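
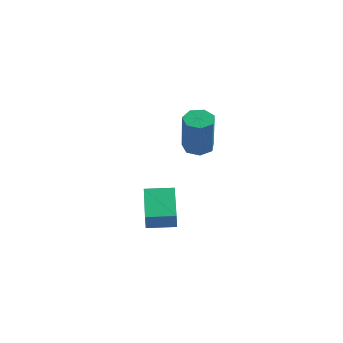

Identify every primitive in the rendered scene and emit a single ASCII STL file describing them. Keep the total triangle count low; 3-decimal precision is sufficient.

solid 
facet normal -0.299 0.351 -0.887
outer loop
vertex 0.915 -0.595 3.047
vertex 0.568 -1.125 2.954
vertex 0.391 -0.576 3.231
endloop
endfacet
facet normal 0.147 0.936 0.321
outer loop
vertex 0.915 -0.595 3.047
vertex 0.391 -0.576 3.231
vertex 1.518 -1.305 4.839
endloop
endfacet
facet normal 0.147 0.936 0.321
outer loop
vertex 1.518 -1.305 4.839
vertex 0.391 -0.576 3.231
vertex 0.994 -1.286 5.023
endloop
endfacet
facet normal 0.299 -0.351 0.887
outer loop
vertex 1.518 -1.305 4.839
vertex 0.994 -1.286 5.023
vertex 1.172 -1.835 4.746
endloop
endfacet
facet normal -0.299 0.351 -0.887
outer loop
vertex 0.391 -0.576 3.231
vertex 0.568 -1.125 2.954
vertex 0.001 -0.971 3.206
endloop
endfacet
facet normal -0.647 0.609 0.459
outer loop
vertex 0.391 -0.576 3.231
vertex 0.001 -0.971 3.206
vertex 0.994 -1.286 5.023
endloop
endfacet
facet normal -0.645 0.611 0.459
outer loop
vertex 0.994 -1.286 5.023
vertex 0.001 -0.971 3.206
vertex 0.604 -1.68 4.999
endloop
endfacet
facet normal 0.300 -0.351 0.887
outer loop
vertex 0.994 -1.286 5.023
vertex 0.604 -1.68 4.999
vertex 1.172 -1.835 4.746
endloop
endfacet
facet normal -0.299 0.352 -0.887
outer loop
vertex 0.001 -0.971 3.206
vertex 0.568 -1.125 2.954
vertex 0.038 -1.482 2.991
endloop
endfacet
facet normal -0.952 -0.175 0.251
outer loop
vertex 0.001 -0.971 3.206
vertex 0.038 -1.482 2.991
vertex 0.604 -1.68 4.999
endloop
endfacet
facet normal -0.952 -0.175 0.251
outer loop
vertex 0.604 -1.68 4.999
vertex 0.038 -1.482 2.991
vertex 0.641 -2.191 4.784
endloop
endfacet
facet normal 0.299 -0.352 0.887
outer loop
vertex 0.604 -1.68 4.999
vertex 0.641 -2.191 4.784
vertex 1.172 -1.835 4.746
endloop
endfacet
facet normal -0.299 0.352 -0.887
outer loop
vertex 0.038 -1.482 2.991
vertex 0.568 -1.125 2.954
vertex 0.474 -1.724 2.748
endloop
endfacet
facet normal -0.541 -0.828 -0.146
outer loop
vertex 0.038 -1.482 2.991
vertex 0.474 -1.724 2.748
vertex 0.641 -2.191 4.784
endloop
endfacet
facet normal -0.540 -0.829 -0.146
outer loop
vertex 0.641 -2.191 4.784
vertex 0.474 -1.724 2.748
vertex 1.078 -2.433 4.541
endloop
endfacet
facet normal 0.299 -0.351 0.887
outer loop
vertex 0.641 -2.191 4.784
vertex 1.078 -2.433 4.541
vertex 1.172 -1.835 4.746
endloop
endfacet
facet normal -0.298 0.352 -0.887
outer loop
vertex 0.474 -1.724 2.748
vertex 0.568 -1.125 2.954
vertex 0.982 -1.516 2.66
endloop
endfacet
facet normal 0.276 -0.858 -0.432
outer loop
vertex 0.474 -1.724 2.748
vertex 0.982 -1.516 2.66
vertex 1.078 -2.433 4.541
endloop
endfacet
facet normal 0.277 -0.858 -0.432
outer loop
vertex 1.078 -2.433 4.541
vertex 0.982 -1.516 2.66
vertex 1.585 -2.225 4.453
endloop
endfacet
facet normal 0.298 -0.351 0.888
outer loop
vertex 1.078 -2.433 4.541
vertex 1.585 -2.225 4.453
vertex 1.172 -1.835 4.746
endloop
endfacet
facet normal -0.299 0.351 -0.887
outer loop
vertex 0.982 -1.516 2.66
vertex 0.568 -1.125 2.954
vertex 1.178 -1.013 2.793
endloop
endfacet
facet normal 0.887 -0.241 -0.394
outer loop
vertex 0.982 -1.516 2.66
vertex 1.178 -1.013 2.793
vertex 1.585 -2.225 4.453
endloop
endfacet
facet normal 0.886 -0.242 -0.394
outer loop
vertex 1.585 -2.225 4.453
vertex 1.178 -1.013 2.793
vertex 1.781 -1.723 4.585
endloop
endfacet
facet normal 0.299 -0.350 0.888
outer loop
vertex 1.585 -2.225 4.453
vertex 1.781 -1.723 4.585
vertex 1.172 -1.835 4.746
endloop
endfacet
facet normal -0.299 0.351 -0.887
outer loop
vertex 1.178 -1.013 2.793
vertex 0.568 -1.125 2.954
vertex 0.915 -0.595 3.047
endloop
endfacet
facet normal 0.829 0.557 -0.058
outer loop
vertex 1.178 -1.013 2.793
vertex 0.915 -0.595 3.047
vertex 1.781 -1.723 4.585
endloop
endfacet
facet normal 0.829 0.557 -0.058
outer loop
vertex 1.781 -1.723 4.585
vertex 0.915 -0.595 3.047
vertex 1.518 -1.305 4.839
endloop
endfacet
facet normal 0.299 -0.351 0.887
outer loop
vertex 1.781 -1.723 4.585
vertex 1.518 -1.305 4.839
vertex 1.172 -1.835 4.746
endloop
endfacet
facet normal -0.612 0.668 0.423
outer loop
vertex -1.943 -1.467 0.037
vertex -1.022 -0.654 0.086
vertex -2.153 -1.184 -0.714
endloop
endfacet
facet normal -0.749 -0.661 -0.040
outer loop
vertex -0.978 -2.466 -1.526
vertex -1.943 -1.467 0.037
vertex -2.153 -1.184 -0.714
endloop
endfacet
facet normal -0.612 0.667 0.424
outer loop
vertex -2.153 -1.184 -0.714
vertex -1.022 -0.654 0.086
vertex -1.232 -0.37 -0.665
endloop
endfacet
facet normal -0.253 0.341 -0.905
outer loop
vertex -1.232 -0.37 -0.665
vertex -0.978 -2.466 -1.526
vertex -2.153 -1.184 -0.714
endloop
endfacet
facet normal 0.253 -0.341 0.905
outer loop
vertex -1.943 -1.467 0.037
vertex 0.153 -1.936 -0.726
vertex -1.022 -0.654 0.086
endloop
endfacet
facet normal -0.749 -0.661 -0.040
outer loop
vertex -0.768 -2.75 -0.775
vertex -1.943 -1.467 0.037
vertex -0.978 -2.466 -1.526
endloop
endfacet
facet normal 0.253 -0.341 0.905
outer loop
vertex -0.768 -2.75 -0.775
vertex 0.153 -1.936 -0.726
vertex -1.943 -1.467 0.037
endloop
endfacet
facet normal 0.749 0.661 0.040
outer loop
vertex -1.022 -0.654 0.086
vertex 0.153 -1.936 -0.726
vertex -1.232 -0.37 -0.665
endloop
endfacet
facet normal -0.253 0.341 -0.905
outer loop
vertex -0.057 -1.653 -1.477
vertex -0.978 -2.466 -1.526
vertex -1.232 -0.37 -0.665
endloop
endfacet
facet normal 0.749 0.661 0.040
outer loop
vertex -1.232 -0.37 -0.665
vertex 0.153 -1.936 -0.726
vertex -0.057 -1.653 -1.477
endloop
endfacet
facet normal 0.612 -0.668 -0.424
outer loop
vertex -0.057 -1.653 -1.477
vertex -0.768 -2.75 -0.775
vertex -0.978 -2.466 -1.526
endloop
endfacet
facet normal 0.613 -0.668 -0.423
outer loop
vertex 0.153 -1.936 -0.726
vertex -0.768 -2.75 -0.775
vertex -0.057 -1.653 -1.477
endloop
endfacet

endsolid


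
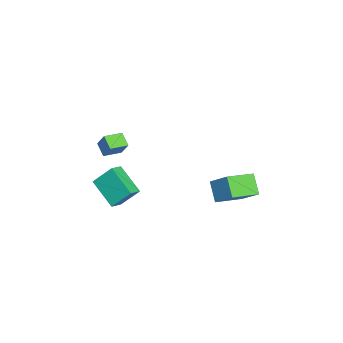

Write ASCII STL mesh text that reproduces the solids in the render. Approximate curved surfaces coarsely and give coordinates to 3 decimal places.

solid 
facet normal -0.596 0.789 -0.146
outer loop
vertex 2.574 -2.919 2.436
vertex 3.169 -2.544 2.034
vertex 2.267 -3.302 1.622
endloop
endfacet
facet normal -0.735 -0.463 0.495
outer loop
vertex 2.851 -4.076 1.766
vertex 2.574 -2.919 2.436
vertex 2.267 -3.302 1.622
endloop
endfacet
facet normal -0.596 0.789 -0.147
outer loop
vertex 2.267 -3.302 1.622
vertex 3.169 -2.544 2.034
vertex 2.862 -2.927 1.221
endloop
endfacet
facet normal -0.323 -0.403 -0.856
outer loop
vertex 2.862 -2.927 1.221
vertex 2.851 -4.076 1.766
vertex 2.267 -3.302 1.622
endloop
endfacet
facet normal 0.324 0.404 0.856
outer loop
vertex 2.574 -2.919 2.436
vertex 3.753 -3.318 2.178
vertex 3.169 -2.544 2.034
endloop
endfacet
facet normal -0.735 -0.463 0.496
outer loop
vertex 3.158 -3.693 2.579
vertex 2.574 -2.919 2.436
vertex 2.851 -4.076 1.766
endloop
endfacet
facet normal 0.324 0.402 0.856
outer loop
vertex 3.158 -3.693 2.579
vertex 3.753 -3.318 2.178
vertex 2.574 -2.919 2.436
endloop
endfacet
facet normal 0.735 0.463 -0.496
outer loop
vertex 3.169 -2.544 2.034
vertex 3.753 -3.318 2.178
vertex 2.862 -2.927 1.221
endloop
endfacet
facet normal -0.324 -0.403 -0.856
outer loop
vertex 3.446 -3.701 1.364
vertex 2.851 -4.076 1.766
vertex 2.862 -2.927 1.221
endloop
endfacet
facet normal 0.735 0.463 -0.495
outer loop
vertex 2.862 -2.927 1.221
vertex 3.753 -3.318 2.178
vertex 3.446 -3.701 1.364
endloop
endfacet
facet normal 0.596 -0.789 0.147
outer loop
vertex 3.446 -3.701 1.364
vertex 3.158 -3.693 2.579
vertex 2.851 -4.076 1.766
endloop
endfacet
facet normal 0.596 -0.789 0.147
outer loop
vertex 3.753 -3.318 2.178
vertex 3.158 -3.693 2.579
vertex 3.446 -3.701 1.364
endloop
endfacet
facet normal -0.797 0.424 -0.429
outer loop
vertex 1.997 -4.053 -1.646
vertex 1.932 -3.121 -0.603
vertex 3.05 -2.978 -2.54
endloop
endfacet
facet normal 0.046 -0.665 -0.746
outer loop
vertex 3.688 -3.319 -2.197
vertex 1.997 -4.053 -1.646
vertex 3.05 -2.978 -2.54
endloop
endfacet
facet normal -0.797 0.425 -0.429
outer loop
vertex 3.05 -2.978 -2.54
vertex 1.932 -3.121 -0.603
vertex 2.986 -2.047 -1.497
endloop
endfacet
facet normal 0.602 0.613 -0.511
outer loop
vertex 2.986 -2.047 -1.497
vertex 3.688 -3.319 -2.197
vertex 3.05 -2.978 -2.54
endloop
endfacet
facet normal -0.602 -0.613 0.511
outer loop
vertex 1.997 -4.053 -1.646
vertex 2.57 -3.462 -0.26
vertex 1.932 -3.121 -0.603
endloop
endfacet
facet normal 0.046 -0.665 -0.745
outer loop
vertex 2.634 -4.393 -1.303
vertex 1.997 -4.053 -1.646
vertex 3.688 -3.319 -2.197
endloop
endfacet
facet normal -0.602 -0.613 0.511
outer loop
vertex 2.634 -4.393 -1.303
vertex 2.57 -3.462 -0.26
vertex 1.997 -4.053 -1.646
endloop
endfacet
facet normal -0.045 0.665 0.745
outer loop
vertex 1.932 -3.121 -0.603
vertex 2.57 -3.462 -0.26
vertex 2.986 -2.047 -1.497
endloop
endfacet
facet normal 0.602 0.613 -0.511
outer loop
vertex 3.623 -2.387 -1.154
vertex 3.688 -3.319 -2.197
vertex 2.986 -2.047 -1.497
endloop
endfacet
facet normal -0.046 0.665 0.745
outer loop
vertex 2.986 -2.047 -1.497
vertex 2.57 -3.462 -0.26
vertex 3.623 -2.387 -1.154
endloop
endfacet
facet normal 0.797 -0.425 0.429
outer loop
vertex 3.623 -2.387 -1.154
vertex 2.634 -4.393 -1.303
vertex 3.688 -3.319 -2.197
endloop
endfacet
facet normal 0.797 -0.425 0.428
outer loop
vertex 2.57 -3.462 -0.26
vertex 2.634 -4.393 -1.303
vertex 3.623 -2.387 -1.154
endloop
endfacet
facet normal -0.444 -0.585 -0.679
outer loop
vertex 1.854 1.208 -1.38
vertex 0.919 2.409 -1.804
vertex 2.675 1.553 -2.214
endloop
endfacet
facet normal 0.592 -0.760 0.268
outer loop
vertex 3.341 2.431 -1.196
vertex 1.854 1.208 -1.38
vertex 2.675 1.553 -2.214
endloop
endfacet
facet normal -0.444 -0.585 -0.679
outer loop
vertex 2.675 1.553 -2.214
vertex 0.919 2.409 -1.804
vertex 1.74 2.754 -2.638
endloop
endfacet
facet normal 0.673 0.282 -0.684
outer loop
vertex 1.74 2.754 -2.638
vertex 3.341 2.431 -1.196
vertex 2.675 1.553 -2.214
endloop
endfacet
facet normal -0.673 -0.282 0.684
outer loop
vertex 1.854 1.208 -1.38
vertex 1.585 3.287 -0.786
vertex 0.919 2.409 -1.804
endloop
endfacet
facet normal 0.592 -0.760 0.268
outer loop
vertex 2.52 2.086 -0.362
vertex 1.854 1.208 -1.38
vertex 3.341 2.431 -1.196
endloop
endfacet
facet normal -0.673 -0.282 0.684
outer loop
vertex 2.52 2.086 -0.362
vertex 1.585 3.287 -0.786
vertex 1.854 1.208 -1.38
endloop
endfacet
facet normal -0.592 0.760 -0.268
outer loop
vertex 0.919 2.409 -1.804
vertex 1.585 3.287 -0.786
vertex 1.74 2.754 -2.638
endloop
endfacet
facet normal 0.673 0.282 -0.684
outer loop
vertex 2.406 3.632 -1.62
vertex 3.341 2.431 -1.196
vertex 1.74 2.754 -2.638
endloop
endfacet
facet normal -0.592 0.760 -0.268
outer loop
vertex 1.74 2.754 -2.638
vertex 1.585 3.287 -0.786
vertex 2.406 3.632 -1.62
endloop
endfacet
facet normal 0.444 0.585 0.679
outer loop
vertex 2.406 3.632 -1.62
vertex 2.52 2.086 -0.362
vertex 3.341 2.431 -1.196
endloop
endfacet
facet normal 0.444 0.585 0.679
outer loop
vertex 1.585 3.287 -0.786
vertex 2.52 2.086 -0.362
vertex 2.406 3.632 -1.62
endloop
endfacet

endsolid


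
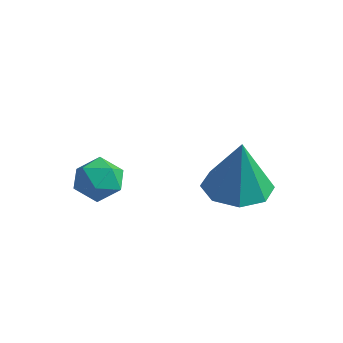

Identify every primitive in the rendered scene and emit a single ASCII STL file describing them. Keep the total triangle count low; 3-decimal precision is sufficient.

solid 
facet normal -0.107 0.046 -0.993
outer loop
vertex 0.556 4.668 0.05
vertex -0.212 3.983 0.101
vertex -0.148 5.011 0.142
endloop
endfacet
facet normal 0.439 0.783 0.441
outer loop
vertex 0.556 4.668 0.05
vertex -0.148 5.011 0.142
vertex -0.008 3.897 1.979
endloop
endfacet
facet normal -0.107 0.046 -0.993
outer loop
vertex -0.148 5.011 0.142
vertex -0.212 3.983 0.101
vertex -0.889 4.752 0.21
endloop
endfacet
facet normal -0.240 0.822 0.517
outer loop
vertex -0.148 5.011 0.142
vertex -0.889 4.752 0.21
vertex -0.008 3.897 1.979
endloop
endfacet
facet normal -0.108 0.046 -0.993
outer loop
vertex -0.889 4.752 0.21
vertex -0.212 3.983 0.101
vertex -1.234 4.043 0.215
endloop
endfacet
facet normal -0.749 0.368 0.551
outer loop
vertex -0.889 4.752 0.21
vertex -1.234 4.043 0.215
vertex -0.008 3.897 1.979
endloop
endfacet
facet normal -0.108 0.046 -0.993
outer loop
vertex -1.234 4.043 0.215
vertex -0.212 3.983 0.101
vertex -0.98 3.299 0.153
endloop
endfacet
facet normal -0.792 -0.314 0.524
outer loop
vertex -1.234 4.043 0.215
vertex -0.98 3.299 0.153
vertex -0.008 3.897 1.979
endloop
endfacet
facet normal -0.108 0.045 -0.993
outer loop
vertex -0.98 3.299 0.153
vertex -0.212 3.983 0.101
vertex -0.276 2.956 0.061
endloop
endfacet
facet normal -0.342 -0.824 0.452
outer loop
vertex -0.98 3.299 0.153
vertex -0.276 2.956 0.061
vertex -0.008 3.897 1.979
endloop
endfacet
facet normal -0.107 0.045 -0.993
outer loop
vertex -0.276 2.956 0.061
vertex -0.212 3.983 0.101
vertex 0.466 3.215 -0.007
endloop
endfacet
facet normal 0.336 -0.863 0.377
outer loop
vertex -0.276 2.956 0.061
vertex 0.466 3.215 -0.007
vertex -0.008 3.897 1.979
endloop
endfacet
facet normal -0.107 0.045 -0.993
outer loop
vertex 0.466 3.215 -0.007
vertex -0.212 3.983 0.101
vertex 0.81 3.924 -0.012
endloop
endfacet
facet normal 0.846 -0.408 0.342
outer loop
vertex 0.466 3.215 -0.007
vertex 0.81 3.924 -0.012
vertex -0.008 3.897 1.979
endloop
endfacet
facet normal -0.107 0.046 -0.993
outer loop
vertex 0.81 3.924 -0.012
vertex -0.212 3.983 0.101
vertex 0.556 4.668 0.05
endloop
endfacet
facet normal 0.889 0.273 0.369
outer loop
vertex 0.81 3.924 -0.012
vertex 0.556 4.668 0.05
vertex -0.008 3.897 1.979
endloop
endfacet
facet normal -0.235 0.921 0.310
outer loop
vertex -3.468 2.019 0.347
vertex -3.315 1.804 1.101
vertex -2.732 2.106 0.645
endloop
endfacet
facet normal 0.032 0.936 -0.352
outer loop
vertex -3.468 2.019 0.347
vertex -2.732 2.106 0.645
vertex -2.831 1.83 -0.098
endloop
endfacet
facet normal -0.378 0.523 -0.764
outer loop
vertex -3.468 2.019 0.347
vertex -2.831 1.83 -0.098
vertex -3.476 1.358 -0.102
endloop
endfacet
facet normal -0.899 0.253 -0.357
outer loop
vertex -3.468 2.019 0.347
vertex -3.476 1.358 -0.102
vertex -3.775 1.341 0.639
endloop
endfacet
facet normal -0.810 0.499 0.307
outer loop
vertex -3.468 2.019 0.347
vertex -3.775 1.341 0.639
vertex -3.315 1.804 1.101
endloop
endfacet
facet normal 0.685 0.649 -0.332
outer loop
vertex -2.831 1.83 -0.098
vertex -2.732 2.106 0.645
vertex -2.285 1.499 0.381
endloop
endfacet
facet normal 0.254 0.625 0.738
outer loop
vertex -2.732 2.106 0.645
vertex -3.315 1.804 1.101
vertex -2.584 1.482 1.122
endloop
endfacet
facet normal -0.678 -0.058 0.733
outer loop
vertex -3.315 1.804 1.101
vertex -3.775 1.341 0.639
vertex -3.229 1.01 1.118
endloop
endfacet
facet normal -0.822 -0.456 -0.342
outer loop
vertex -3.775 1.341 0.639
vertex -3.476 1.358 -0.102
vertex -3.328 0.734 0.375
endloop
endfacet
facet normal 0.020 -0.019 -1.000
outer loop
vertex -3.476 1.358 -0.102
vertex -2.831 1.83 -0.098
vertex -2.745 1.036 -0.081
endloop
endfacet
facet normal 0.899 -0.253 0.357
outer loop
vertex -2.592 0.821 0.673
vertex -2.285 1.499 0.381
vertex -2.584 1.482 1.122
endloop
endfacet
facet normal 0.378 -0.523 0.764
outer loop
vertex -2.592 0.821 0.673
vertex -2.584 1.482 1.122
vertex -3.229 1.01 1.118
endloop
endfacet
facet normal -0.032 -0.936 0.352
outer loop
vertex -2.592 0.821 0.673
vertex -3.229 1.01 1.118
vertex -3.328 0.734 0.375
endloop
endfacet
facet normal 0.235 -0.921 -0.310
outer loop
vertex -2.592 0.821 0.673
vertex -3.328 0.734 0.375
vertex -2.745 1.036 -0.081
endloop
endfacet
facet normal 0.810 -0.499 -0.307
outer loop
vertex -2.592 0.821 0.673
vertex -2.745 1.036 -0.081
vertex -2.285 1.499 0.381
endloop
endfacet
facet normal 0.822 0.456 0.342
outer loop
vertex -2.584 1.482 1.122
vertex -2.285 1.499 0.381
vertex -2.732 2.106 0.645
endloop
endfacet
facet normal -0.020 0.019 1.000
outer loop
vertex -3.229 1.01 1.118
vertex -2.584 1.482 1.122
vertex -3.315 1.804 1.101
endloop
endfacet
facet normal -0.685 -0.649 0.332
outer loop
vertex -3.328 0.734 0.375
vertex -3.229 1.01 1.118
vertex -3.775 1.341 0.639
endloop
endfacet
facet normal -0.254 -0.625 -0.738
outer loop
vertex -2.745 1.036 -0.081
vertex -3.328 0.734 0.375
vertex -3.476 1.358 -0.102
endloop
endfacet
facet normal 0.678 0.058 -0.733
outer loop
vertex -2.285 1.499 0.381
vertex -2.745 1.036 -0.081
vertex -2.831 1.83 -0.098
endloop
endfacet

endsolid


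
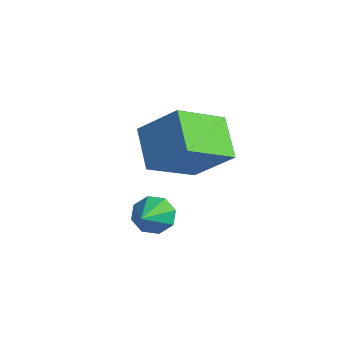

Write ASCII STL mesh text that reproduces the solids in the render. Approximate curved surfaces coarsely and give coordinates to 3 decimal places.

solid 
facet normal -0.563 -0.469 -0.681
outer loop
vertex 2.76 -1.955 1.724
vertex 1.414 -1.6 2.592
vertex 2.551 -0.183 0.676
endloop
endfacet
facet normal 0.820 -0.216 -0.529
outer loop
vertex 3.586 0.68 1.928
vertex 2.76 -1.955 1.724
vertex 2.551 -0.183 0.676
endloop
endfacet
facet normal -0.562 -0.469 -0.681
outer loop
vertex 2.551 -0.183 0.676
vertex 1.414 -1.6 2.592
vertex 1.205 0.172 1.543
endloop
endfacet
facet normal -0.101 0.856 -0.507
outer loop
vertex 1.205 0.172 1.543
vertex 3.586 0.68 1.928
vertex 2.551 -0.183 0.676
endloop
endfacet
facet normal 0.101 -0.856 0.507
outer loop
vertex 2.76 -1.955 1.724
vertex 2.449 -0.737 3.844
vertex 1.414 -1.6 2.592
endloop
endfacet
facet normal 0.821 -0.216 -0.529
outer loop
vertex 3.795 -1.092 2.977
vertex 2.76 -1.955 1.724
vertex 3.586 0.68 1.928
endloop
endfacet
facet normal 0.101 -0.856 0.507
outer loop
vertex 3.795 -1.092 2.977
vertex 2.449 -0.737 3.844
vertex 2.76 -1.955 1.724
endloop
endfacet
facet normal -0.820 0.216 0.529
outer loop
vertex 1.414 -1.6 2.592
vertex 2.449 -0.737 3.844
vertex 1.205 0.172 1.543
endloop
endfacet
facet normal -0.101 0.856 -0.507
outer loop
vertex 2.24 1.035 2.796
vertex 3.586 0.68 1.928
vertex 1.205 0.172 1.543
endloop
endfacet
facet normal -0.821 0.216 0.529
outer loop
vertex 1.205 0.172 1.543
vertex 2.449 -0.737 3.844
vertex 2.24 1.035 2.796
endloop
endfacet
facet normal 0.563 0.469 0.681
outer loop
vertex 2.24 1.035 2.796
vertex 3.795 -1.092 2.977
vertex 3.586 0.68 1.928
endloop
endfacet
facet normal 0.562 0.469 0.681
outer loop
vertex 2.449 -0.737 3.844
vertex 3.795 -1.092 2.977
vertex 2.24 1.035 2.796
endloop
endfacet
facet normal -0.640 0.522 -0.564
outer loop
vertex 3.044 -1.18 -1.022
vertex 2.494 -1.594 -0.781
vertex 2.807 -0.972 -0.561
endloop
endfacet
facet normal 0.810 0.563 0.162
outer loop
vertex 3.044 -1.18 -1.022
vertex 2.807 -0.972 -0.561
vertex 3.786 -2.646 0.361
endloop
endfacet
facet normal -0.639 0.522 -0.565
outer loop
vertex 2.807 -0.972 -0.561
vertex 2.494 -1.594 -0.781
vertex 2.386 -1.128 -0.229
endloop
endfacet
facet normal 0.346 0.600 0.721
outer loop
vertex 2.807 -0.972 -0.561
vertex 2.386 -1.128 -0.229
vertex 3.786 -2.646 0.361
endloop
endfacet
facet normal -0.639 0.521 -0.565
outer loop
vertex 2.386 -1.128 -0.229
vertex 2.494 -1.594 -0.781
vertex 2.028 -1.557 -0.22
endloop
endfacet
facet normal -0.201 0.188 0.961
outer loop
vertex 2.386 -1.128 -0.229
vertex 2.028 -1.557 -0.22
vertex 3.786 -2.646 0.361
endloop
endfacet
facet normal -0.640 0.521 -0.566
outer loop
vertex 2.028 -1.557 -0.22
vertex 2.494 -1.594 -0.781
vertex 1.943 -2.008 -0.539
endloop
endfacet
facet normal -0.512 -0.430 0.744
outer loop
vertex 2.028 -1.557 -0.22
vertex 1.943 -2.008 -0.539
vertex 3.786 -2.646 0.361
endloop
endfacet
facet normal -0.640 0.521 -0.565
outer loop
vertex 1.943 -2.008 -0.539
vertex 2.494 -1.594 -0.781
vertex 2.181 -2.216 -1.0
endloop
endfacet
facet normal -0.404 -0.894 0.194
outer loop
vertex 1.943 -2.008 -0.539
vertex 2.181 -2.216 -1.0
vertex 3.786 -2.646 0.361
endloop
endfacet
facet normal -0.640 0.521 -0.565
outer loop
vertex 2.181 -2.216 -1.0
vertex 2.494 -1.594 -0.781
vertex 2.602 -2.059 -1.332
endloop
endfacet
facet normal 0.060 -0.930 -0.364
outer loop
vertex 2.181 -2.216 -1.0
vertex 2.602 -2.059 -1.332
vertex 3.786 -2.646 0.361
endloop
endfacet
facet normal -0.640 0.521 -0.565
outer loop
vertex 2.602 -2.059 -1.332
vertex 2.494 -1.594 -0.781
vertex 2.96 -1.63 -1.342
endloop
endfacet
facet normal 0.605 -0.519 -0.603
outer loop
vertex 2.602 -2.059 -1.332
vertex 2.96 -1.63 -1.342
vertex 3.786 -2.646 0.361
endloop
endfacet
facet normal -0.640 0.521 -0.565
outer loop
vertex 2.96 -1.63 -1.342
vertex 2.494 -1.594 -0.781
vertex 3.044 -1.18 -1.022
endloop
endfacet
facet normal 0.918 0.102 -0.384
outer loop
vertex 2.96 -1.63 -1.342
vertex 3.044 -1.18 -1.022
vertex 3.786 -2.646 0.361
endloop
endfacet

endsolid


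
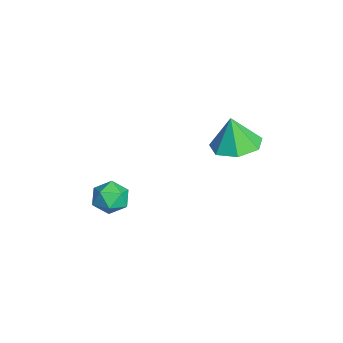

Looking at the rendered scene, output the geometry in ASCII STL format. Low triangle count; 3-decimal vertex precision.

solid 
facet normal 0.180 0.051 0.982
outer loop
vertex -1.108 -1.352 -2.548
vertex -1.903 -1.674 -2.386
vertex -1.225 -2.214 -2.482
endloop
endfacet
facet normal 0.783 -0.059 0.619
outer loop
vertex -1.108 -1.352 -2.548
vertex -1.225 -2.214 -2.482
vertex -0.707 -1.89 -3.106
endloop
endfacet
facet normal 0.863 0.480 0.158
outer loop
vertex -1.108 -1.352 -2.548
vertex -0.707 -1.89 -3.106
vertex -1.066 -1.149 -3.395
endloop
endfacet
facet normal 0.309 0.921 0.236
outer loop
vertex -1.108 -1.352 -2.548
vertex -1.066 -1.149 -3.395
vertex -1.805 -1.015 -2.951
endloop
endfacet
facet normal -0.114 0.656 0.746
outer loop
vertex -1.108 -1.352 -2.548
vertex -1.805 -1.015 -2.951
vertex -1.903 -1.674 -2.386
endloop
endfacet
facet normal 0.709 -0.661 0.245
outer loop
vertex -0.707 -1.89 -3.106
vertex -1.225 -2.214 -2.482
vertex -1.255 -2.545 -3.289
endloop
endfacet
facet normal -0.269 -0.485 0.832
outer loop
vertex -1.225 -2.214 -2.482
vertex -1.903 -1.674 -2.386
vertex -1.994 -2.411 -2.845
endloop
endfacet
facet normal -0.743 0.496 0.450
outer loop
vertex -1.903 -1.674 -2.386
vertex -1.805 -1.015 -2.951
vertex -2.353 -1.67 -3.134
endloop
endfacet
facet normal -0.059 0.924 -0.377
outer loop
vertex -1.805 -1.015 -2.951
vertex -1.066 -1.149 -3.395
vertex -1.835 -1.346 -3.758
endloop
endfacet
facet normal 0.838 0.210 -0.503
outer loop
vertex -1.066 -1.149 -3.395
vertex -0.707 -1.89 -3.106
vertex -1.157 -1.886 -3.854
endloop
endfacet
facet normal -0.309 -0.921 -0.236
outer loop
vertex -1.952 -2.208 -3.692
vertex -1.255 -2.545 -3.289
vertex -1.994 -2.411 -2.845
endloop
endfacet
facet normal -0.863 -0.480 -0.158
outer loop
vertex -1.952 -2.208 -3.692
vertex -1.994 -2.411 -2.845
vertex -2.353 -1.67 -3.134
endloop
endfacet
facet normal -0.783 0.059 -0.619
outer loop
vertex -1.952 -2.208 -3.692
vertex -2.353 -1.67 -3.134
vertex -1.835 -1.346 -3.758
endloop
endfacet
facet normal -0.180 -0.051 -0.982
outer loop
vertex -1.952 -2.208 -3.692
vertex -1.835 -1.346 -3.758
vertex -1.157 -1.886 -3.854
endloop
endfacet
facet normal 0.114 -0.656 -0.746
outer loop
vertex -1.952 -2.208 -3.692
vertex -1.157 -1.886 -3.854
vertex -1.255 -2.545 -3.289
endloop
endfacet
facet normal 0.059 -0.924 0.377
outer loop
vertex -1.994 -2.411 -2.845
vertex -1.255 -2.545 -3.289
vertex -1.225 -2.214 -2.482
endloop
endfacet
facet normal -0.838 -0.210 0.503
outer loop
vertex -2.353 -1.67 -3.134
vertex -1.994 -2.411 -2.845
vertex -1.903 -1.674 -2.386
endloop
endfacet
facet normal -0.709 0.661 -0.245
outer loop
vertex -1.835 -1.346 -3.758
vertex -2.353 -1.67 -3.134
vertex -1.805 -1.015 -2.951
endloop
endfacet
facet normal 0.269 0.485 -0.832
outer loop
vertex -1.157 -1.886 -3.854
vertex -1.835 -1.346 -3.758
vertex -1.066 -1.149 -3.395
endloop
endfacet
facet normal 0.743 -0.496 -0.450
outer loop
vertex -1.255 -2.545 -3.289
vertex -1.157 -1.886 -3.854
vertex -0.707 -1.89 -3.106
endloop
endfacet
facet normal 0.113 0.142 -0.983
outer loop
vertex 0.833 2.165 1.109
vertex 0.224 3.055 1.167
vertex 1.295 2.963 1.277
endloop
endfacet
facet normal 0.660 -0.500 0.560
outer loop
vertex 0.833 2.165 1.109
vertex 1.295 2.963 1.277
vertex 0.056 2.845 2.633
endloop
endfacet
facet normal 0.113 0.141 -0.983
outer loop
vertex 1.295 2.963 1.277
vertex 0.224 3.055 1.167
vertex 0.95 3.831 1.362
endloop
endfacet
facet normal 0.711 0.217 0.669
outer loop
vertex 1.295 2.963 1.277
vertex 0.95 3.831 1.362
vertex 0.056 2.845 2.633
endloop
endfacet
facet normal 0.112 0.142 -0.983
outer loop
vertex 0.95 3.831 1.362
vertex 0.224 3.055 1.167
vertex 0.059 4.114 1.301
endloop
endfacet
facet normal 0.180 0.712 0.679
outer loop
vertex 0.95 3.831 1.362
vertex 0.059 4.114 1.301
vertex 0.056 2.845 2.633
endloop
endfacet
facet normal 0.113 0.142 -0.983
outer loop
vertex 0.059 4.114 1.301
vertex 0.224 3.055 1.167
vertex -0.708 3.601 1.139
endloop
endfacet
facet normal -0.533 0.613 0.583
outer loop
vertex 0.059 4.114 1.301
vertex -0.708 3.601 1.139
vertex 0.056 2.845 2.633
endloop
endfacet
facet normal 0.113 0.142 -0.983
outer loop
vertex -0.708 3.601 1.139
vertex 0.224 3.055 1.167
vertex -0.773 2.676 0.998
endloop
endfacet
facet normal -0.892 -0.006 0.453
outer loop
vertex -0.708 3.601 1.139
vertex -0.773 2.676 0.998
vertex 0.056 2.845 2.633
endloop
endfacet
facet normal 0.113 0.141 -0.983
outer loop
vertex -0.773 2.676 0.998
vertex 0.224 3.055 1.167
vertex -0.087 2.038 0.985
endloop
endfacet
facet normal -0.624 -0.679 0.387
outer loop
vertex -0.773 2.676 0.998
vertex -0.087 2.038 0.985
vertex 0.056 2.845 2.633
endloop
endfacet
facet normal 0.113 0.141 -0.983
outer loop
vertex -0.087 2.038 0.985
vertex 0.224 3.055 1.167
vertex 0.833 2.165 1.109
endloop
endfacet
facet normal 0.065 -0.898 0.434
outer loop
vertex -0.087 2.038 0.985
vertex 0.833 2.165 1.109
vertex 0.056 2.845 2.633
endloop
endfacet

endsolid


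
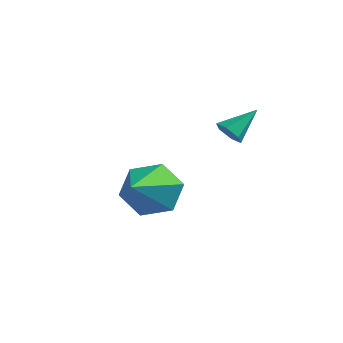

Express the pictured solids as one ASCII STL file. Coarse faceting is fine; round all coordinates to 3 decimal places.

solid 
facet normal -0.372 -0.741 -0.559
outer loop
vertex -2.295 2.601 -0.289
vertex -2.657 2.528 0.049
vertex -2.728 2.848 -0.328
endloop
endfacet
facet normal 0.439 0.677 -0.591
outer loop
vertex -2.295 2.601 -0.289
vertex -2.728 2.848 -0.328
vertex -2.203 3.432 0.731
endloop
endfacet
facet normal -0.371 -0.741 -0.559
outer loop
vertex -2.728 2.848 -0.328
vertex -2.657 2.528 0.049
vertex -3.09 2.775 0.009
endloop
endfacet
facet normal -0.423 0.866 -0.267
outer loop
vertex -2.728 2.848 -0.328
vertex -3.09 2.775 0.009
vertex -2.203 3.432 0.731
endloop
endfacet
facet normal -0.372 -0.742 -0.557
outer loop
vertex -3.09 2.775 0.009
vertex -2.657 2.528 0.049
vertex -3.018 2.455 0.387
endloop
endfacet
facet normal -0.740 0.437 0.511
outer loop
vertex -3.09 2.775 0.009
vertex -3.018 2.455 0.387
vertex -2.203 3.432 0.731
endloop
endfacet
facet normal -0.373 -0.741 -0.558
outer loop
vertex -3.018 2.455 0.387
vertex -2.657 2.528 0.049
vertex -2.585 2.208 0.426
endloop
endfacet
facet normal -0.190 -0.181 0.965
outer loop
vertex -3.018 2.455 0.387
vertex -2.585 2.208 0.426
vertex -2.203 3.432 0.731
endloop
endfacet
facet normal -0.371 -0.742 -0.559
outer loop
vertex -2.585 2.208 0.426
vertex -2.657 2.528 0.049
vertex -2.224 2.281 0.089
endloop
endfacet
facet normal 0.673 -0.370 0.641
outer loop
vertex -2.585 2.208 0.426
vertex -2.224 2.281 0.089
vertex -2.203 3.432 0.731
endloop
endfacet
facet normal -0.372 -0.742 -0.558
outer loop
vertex -2.224 2.281 0.089
vertex -2.657 2.528 0.049
vertex -2.295 2.601 -0.289
endloop
endfacet
facet normal 0.989 0.058 -0.137
outer loop
vertex -2.224 2.281 0.089
vertex -2.295 2.601 -0.289
vertex -2.203 3.432 0.731
endloop
endfacet
facet normal -0.187 0.852 -0.490
outer loop
vertex -3.267 0.37 -2.236
vertex -4.049 0.517 -1.682
vertex -3.187 0.865 -1.406
endloop
endfacet
facet normal 0.979 -0.201 0.026
outer loop
vertex -3.267 0.37 -2.236
vertex -3.187 0.865 -1.406
vertex -3.651 -1.297 -0.638
endloop
endfacet
facet normal -0.187 0.852 -0.490
outer loop
vertex -3.187 0.865 -1.406
vertex -4.049 0.517 -1.682
vertex -3.969 1.012 -0.852
endloop
endfacet
facet normal 0.590 0.155 0.792
outer loop
vertex -3.187 0.865 -1.406
vertex -3.969 1.012 -0.852
vertex -3.651 -1.297 -0.638
endloop
endfacet
facet normal -0.187 0.852 -0.490
outer loop
vertex -3.969 1.012 -0.852
vertex -4.049 0.517 -1.682
vertex -4.831 0.664 -1.128
endloop
endfacet
facet normal -0.321 0.044 0.946
outer loop
vertex -3.969 1.012 -0.852
vertex -4.831 0.664 -1.128
vertex -3.651 -1.297 -0.638
endloop
endfacet
facet normal -0.187 0.852 -0.490
outer loop
vertex -4.831 0.664 -1.128
vertex -4.049 0.517 -1.682
vertex -4.911 0.169 -1.958
endloop
endfacet
facet normal -0.842 -0.423 0.334
outer loop
vertex -4.831 0.664 -1.128
vertex -4.911 0.169 -1.958
vertex -3.651 -1.297 -0.638
endloop
endfacet
facet normal -0.187 0.851 -0.491
outer loop
vertex -4.911 0.169 -1.958
vertex -4.049 0.517 -1.682
vertex -4.129 0.021 -2.512
endloop
endfacet
facet normal -0.454 -0.779 -0.432
outer loop
vertex -4.911 0.169 -1.958
vertex -4.129 0.021 -2.512
vertex -3.651 -1.297 -0.638
endloop
endfacet
facet normal -0.188 0.851 -0.490
outer loop
vertex -4.129 0.021 -2.512
vertex -4.049 0.517 -1.682
vertex -3.267 0.37 -2.236
endloop
endfacet
facet normal 0.458 -0.668 -0.587
outer loop
vertex -4.129 0.021 -2.512
vertex -3.267 0.37 -2.236
vertex -3.651 -1.297 -0.638
endloop
endfacet

endsolid


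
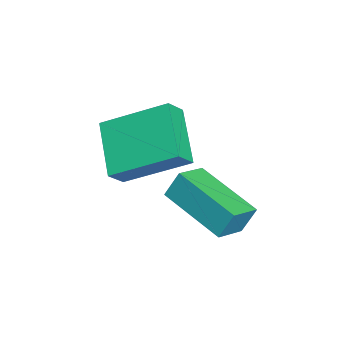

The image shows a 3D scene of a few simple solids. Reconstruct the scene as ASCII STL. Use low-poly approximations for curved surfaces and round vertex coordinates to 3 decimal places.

solid 
facet normal -0.581 -0.755 0.306
outer loop
vertex 1.648 -0.852 -0.858
vertex 0.812 -0.33 -1.157
vertex 1.709 -1.248 -1.719
endloop
endfacet
facet normal 0.812 -0.506 0.290
outer loop
vertex 2.968 0.39 -2.383
vertex 1.648 -0.852 -0.858
vertex 1.709 -1.248 -1.719
endloop
endfacet
facet normal -0.581 -0.755 0.306
outer loop
vertex 1.709 -1.248 -1.719
vertex 0.812 -0.33 -1.157
vertex 0.873 -0.726 -2.018
endloop
endfacet
facet normal 0.064 -0.417 -0.907
outer loop
vertex 0.873 -0.726 -2.018
vertex 2.968 0.39 -2.383
vertex 1.709 -1.248 -1.719
endloop
endfacet
facet normal -0.064 0.417 0.907
outer loop
vertex 1.648 -0.852 -0.858
vertex 2.071 1.308 -1.821
vertex 0.812 -0.33 -1.157
endloop
endfacet
facet normal 0.812 -0.506 0.290
outer loop
vertex 2.907 0.786 -1.522
vertex 1.648 -0.852 -0.858
vertex 2.968 0.39 -2.383
endloop
endfacet
facet normal -0.064 0.417 0.907
outer loop
vertex 2.907 0.786 -1.522
vertex 2.071 1.308 -1.821
vertex 1.648 -0.852 -0.858
endloop
endfacet
facet normal -0.812 0.506 -0.290
outer loop
vertex 0.812 -0.33 -1.157
vertex 2.071 1.308 -1.821
vertex 0.873 -0.726 -2.018
endloop
endfacet
facet normal 0.064 -0.417 -0.907
outer loop
vertex 2.132 0.912 -2.682
vertex 2.968 0.39 -2.383
vertex 0.873 -0.726 -2.018
endloop
endfacet
facet normal -0.812 0.506 -0.290
outer loop
vertex 0.873 -0.726 -2.018
vertex 2.071 1.308 -1.821
vertex 2.132 0.912 -2.682
endloop
endfacet
facet normal 0.581 0.755 -0.306
outer loop
vertex 2.132 0.912 -2.682
vertex 2.907 0.786 -1.522
vertex 2.968 0.39 -2.383
endloop
endfacet
facet normal 0.581 0.755 -0.306
outer loop
vertex 2.071 1.308 -1.821
vertex 2.907 0.786 -1.522
vertex 2.132 0.912 -2.682
endloop
endfacet
facet normal -0.787 -0.254 0.562
outer loop
vertex 0.527 -3.218 0.219
vertex 0.647 -1.284 1.262
vertex 0.029 -2.891 -0.33
endloop
endfacet
facet normal -0.054 -0.879 -0.474
outer loop
vertex 1.553 -2.396 -1.422
vertex 0.527 -3.218 0.219
vertex 0.029 -2.891 -0.33
endloop
endfacet
facet normal -0.786 -0.255 0.563
outer loop
vertex 0.029 -2.891 -0.33
vertex 0.647 -1.284 1.262
vertex 0.148 -0.958 0.713
endloop
endfacet
facet normal -0.616 0.403 -0.677
outer loop
vertex 0.148 -0.958 0.713
vertex 1.553 -2.396 -1.422
vertex 0.029 -2.891 -0.33
endloop
endfacet
facet normal 0.616 -0.403 0.677
outer loop
vertex 0.527 -3.218 0.219
vertex 2.171 -0.789 0.17
vertex 0.647 -1.284 1.262
endloop
endfacet
facet normal -0.053 -0.879 -0.474
outer loop
vertex 2.052 -2.722 -0.873
vertex 0.527 -3.218 0.219
vertex 1.553 -2.396 -1.422
endloop
endfacet
facet normal 0.616 -0.403 0.677
outer loop
vertex 2.052 -2.722 -0.873
vertex 2.171 -0.789 0.17
vertex 0.527 -3.218 0.219
endloop
endfacet
facet normal 0.054 0.879 0.473
outer loop
vertex 0.647 -1.284 1.262
vertex 2.171 -0.789 0.17
vertex 0.148 -0.958 0.713
endloop
endfacet
facet normal -0.616 0.403 -0.677
outer loop
vertex 1.673 -0.462 -0.379
vertex 1.553 -2.396 -1.422
vertex 0.148 -0.958 0.713
endloop
endfacet
facet normal 0.054 0.879 0.474
outer loop
vertex 0.148 -0.958 0.713
vertex 2.171 -0.789 0.17
vertex 1.673 -0.462 -0.379
endloop
endfacet
facet normal 0.786 0.255 -0.563
outer loop
vertex 1.673 -0.462 -0.379
vertex 2.052 -2.722 -0.873
vertex 1.553 -2.396 -1.422
endloop
endfacet
facet normal 0.787 0.255 -0.562
outer loop
vertex 2.171 -0.789 0.17
vertex 2.052 -2.722 -0.873
vertex 1.673 -0.462 -0.379
endloop
endfacet

endsolid


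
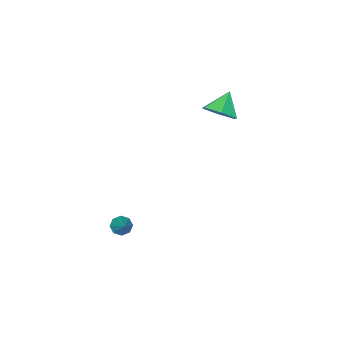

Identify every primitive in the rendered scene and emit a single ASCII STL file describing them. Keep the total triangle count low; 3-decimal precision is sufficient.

solid 
facet normal -0.485 -0.575 -0.659
outer loop
vertex 1.549 -2.794 -4.322
vertex 1.076 -2.698 -4.058
vertex 1.348 -2.455 -4.47
endloop
endfacet
facet normal 0.853 0.330 -0.404
outer loop
vertex 1.549 -2.794 -4.322
vertex 1.348 -2.455 -4.47
vertex 1.764 -1.882 -3.122
endloop
endfacet
facet normal -0.485 -0.575 -0.659
outer loop
vertex 1.348 -2.455 -4.47
vertex 1.076 -2.698 -4.058
vertex 0.987 -2.258 -4.376
endloop
endfacet
facet normal 0.333 0.826 -0.454
outer loop
vertex 1.348 -2.455 -4.47
vertex 0.987 -2.258 -4.376
vertex 1.764 -1.882 -3.122
endloop
endfacet
facet normal -0.484 -0.575 -0.660
outer loop
vertex 0.987 -2.258 -4.376
vertex 1.076 -2.698 -4.058
vertex 0.679 -2.32 -4.096
endloop
endfacet
facet normal -0.288 0.952 -0.107
outer loop
vertex 0.987 -2.258 -4.376
vertex 0.679 -2.32 -4.096
vertex 1.764 -1.882 -3.122
endloop
endfacet
facet normal -0.484 -0.575 -0.660
outer loop
vertex 0.679 -2.32 -4.096
vertex 1.076 -2.698 -4.058
vertex 0.603 -2.603 -3.794
endloop
endfacet
facet normal -0.643 0.633 0.431
outer loop
vertex 0.679 -2.32 -4.096
vertex 0.603 -2.603 -3.794
vertex 1.764 -1.882 -3.122
endloop
endfacet
facet normal -0.484 -0.576 -0.659
outer loop
vertex 0.603 -2.603 -3.794
vertex 1.076 -2.698 -4.058
vertex 0.805 -2.942 -3.646
endloop
endfacet
facet normal -0.526 0.057 0.848
outer loop
vertex 0.603 -2.603 -3.794
vertex 0.805 -2.942 -3.646
vertex 1.764 -1.882 -3.122
endloop
endfacet
facet normal -0.485 -0.575 -0.659
outer loop
vertex 0.805 -2.942 -3.646
vertex 1.076 -2.698 -4.058
vertex 1.165 -3.138 -3.74
endloop
endfacet
facet normal -0.005 -0.440 0.898
outer loop
vertex 0.805 -2.942 -3.646
vertex 1.165 -3.138 -3.74
vertex 1.764 -1.882 -3.122
endloop
endfacet
facet normal -0.485 -0.575 -0.659
outer loop
vertex 1.165 -3.138 -3.74
vertex 1.076 -2.698 -4.058
vertex 1.473 -3.077 -4.02
endloop
endfacet
facet normal 0.614 -0.564 0.552
outer loop
vertex 1.165 -3.138 -3.74
vertex 1.473 -3.077 -4.02
vertex 1.764 -1.882 -3.122
endloop
endfacet
facet normal -0.485 -0.574 -0.660
outer loop
vertex 1.473 -3.077 -4.02
vertex 1.076 -2.698 -4.058
vertex 1.549 -2.794 -4.322
endloop
endfacet
facet normal 0.969 -0.246 0.013
outer loop
vertex 1.473 -3.077 -4.02
vertex 1.549 -2.794 -4.322
vertex 1.764 -1.882 -3.122
endloop
endfacet
facet normal 0.722 0.098 -0.685
outer loop
vertex -2.913 0.114 3.052
vertex -3.42 -0.395 2.445
vertex -3.52 0.539 2.473
endloop
endfacet
facet normal -0.165 0.705 0.690
outer loop
vertex -2.913 0.114 3.052
vertex -3.52 0.539 2.473
vertex -4.38 -0.525 3.355
endloop
endfacet
facet normal 0.723 0.098 -0.684
outer loop
vertex -3.52 0.539 2.473
vertex -3.42 -0.395 2.445
vertex -4.026 0.031 1.866
endloop
endfacet
facet normal -0.747 0.661 0.069
outer loop
vertex -3.52 0.539 2.473
vertex -4.026 0.031 1.866
vertex -4.38 -0.525 3.355
endloop
endfacet
facet normal 0.722 0.097 -0.685
outer loop
vertex -4.026 0.031 1.866
vertex -3.42 -0.395 2.445
vertex -3.927 -0.903 1.838
endloop
endfacet
facet normal -0.960 -0.094 -0.263
outer loop
vertex -4.026 0.031 1.866
vertex -3.927 -0.903 1.838
vertex -4.38 -0.525 3.355
endloop
endfacet
facet normal 0.722 0.099 -0.685
outer loop
vertex -3.927 -0.903 1.838
vertex -3.42 -0.395 2.445
vertex -3.32 -1.329 2.416
endloop
endfacet
facet normal -0.590 -0.807 0.025
outer loop
vertex -3.927 -0.903 1.838
vertex -3.32 -1.329 2.416
vertex -4.38 -0.525 3.355
endloop
endfacet
facet normal 0.722 0.099 -0.685
outer loop
vertex -3.32 -1.329 2.416
vertex -3.42 -0.395 2.445
vertex -2.813 -0.821 3.023
endloop
endfacet
facet normal -0.008 -0.764 0.645
outer loop
vertex -3.32 -1.329 2.416
vertex -2.813 -0.821 3.023
vertex -4.38 -0.525 3.355
endloop
endfacet
facet normal 0.722 0.098 -0.685
outer loop
vertex -2.813 -0.821 3.023
vertex -3.42 -0.395 2.445
vertex -2.913 0.114 3.052
endloop
endfacet
facet normal 0.206 -0.008 0.979
outer loop
vertex -2.813 -0.821 3.023
vertex -2.913 0.114 3.052
vertex -4.38 -0.525 3.355
endloop
endfacet

endsolid


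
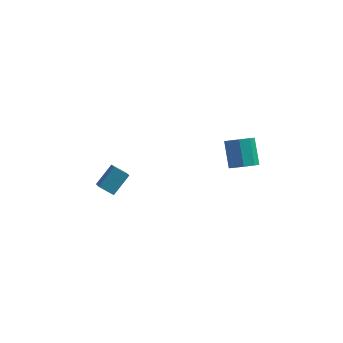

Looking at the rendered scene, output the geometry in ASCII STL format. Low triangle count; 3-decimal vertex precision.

solid 
facet normal 0.205 -0.665 -0.718
outer loop
vertex 4.644 0.179 1.263
vertex 3.823 0.042 1.155
vertex 4.385 0.572 0.825
endloop
endfacet
facet normal 0.892 0.430 -0.142
outer loop
vertex 4.644 0.179 1.263
vertex 4.385 0.572 0.825
vertex 4.279 1.356 2.534
endloop
endfacet
facet normal 0.891 0.431 -0.142
outer loop
vertex 4.279 1.356 2.534
vertex 4.385 0.572 0.825
vertex 4.019 1.749 2.096
endloop
endfacet
facet normal -0.207 0.664 0.719
outer loop
vertex 4.279 1.356 2.534
vertex 4.019 1.749 2.096
vertex 3.457 1.218 2.425
endloop
endfacet
facet normal 0.206 -0.665 -0.718
outer loop
vertex 4.385 0.572 0.825
vertex 3.823 0.042 1.155
vertex 3.796 0.654 0.58
endloop
endfacet
facet normal 0.345 0.736 -0.582
outer loop
vertex 4.385 0.572 0.825
vertex 3.796 0.654 0.58
vertex 4.019 1.749 2.096
endloop
endfacet
facet normal 0.345 0.736 -0.582
outer loop
vertex 4.019 1.749 2.096
vertex 3.796 0.654 0.58
vertex 3.431 1.831 1.851
endloop
endfacet
facet normal -0.207 0.664 0.719
outer loop
vertex 4.019 1.749 2.096
vertex 3.431 1.831 1.851
vertex 3.457 1.218 2.425
endloop
endfacet
facet normal 0.208 -0.665 -0.717
outer loop
vertex 3.796 0.654 0.58
vertex 3.823 0.042 1.155
vertex 3.223 0.377 0.671
endloop
endfacet
facet normal -0.403 0.611 -0.681
outer loop
vertex 3.796 0.654 0.58
vertex 3.223 0.377 0.671
vertex 3.431 1.831 1.851
endloop
endfacet
facet normal -0.403 0.611 -0.681
outer loop
vertex 3.431 1.831 1.851
vertex 3.223 0.377 0.671
vertex 2.858 1.554 1.942
endloop
endfacet
facet normal -0.207 0.664 0.719
outer loop
vertex 3.431 1.831 1.851
vertex 2.858 1.554 1.942
vertex 3.457 1.218 2.425
endloop
endfacet
facet normal 0.207 -0.666 -0.717
outer loop
vertex 3.223 0.377 0.671
vertex 3.823 0.042 1.155
vertex 3.001 -0.096 1.046
endloop
endfacet
facet normal -0.916 0.128 -0.381
outer loop
vertex 3.223 0.377 0.671
vertex 3.001 -0.096 1.046
vertex 2.858 1.554 1.942
endloop
endfacet
facet normal -0.916 0.128 -0.381
outer loop
vertex 2.858 1.554 1.942
vertex 3.001 -0.096 1.046
vertex 2.636 1.081 2.317
endloop
endfacet
facet normal -0.205 0.665 0.718
outer loop
vertex 2.858 1.554 1.942
vertex 2.636 1.081 2.317
vertex 3.457 1.218 2.425
endloop
endfacet
facet normal 0.207 -0.664 -0.719
outer loop
vertex 3.001 -0.096 1.046
vertex 3.823 0.042 1.155
vertex 3.261 -0.489 1.484
endloop
endfacet
facet normal -0.891 -0.431 0.143
outer loop
vertex 3.001 -0.096 1.046
vertex 3.261 -0.489 1.484
vertex 2.636 1.081 2.317
endloop
endfacet
facet normal -0.892 -0.430 0.141
outer loop
vertex 2.636 1.081 2.317
vertex 3.261 -0.489 1.484
vertex 2.895 0.688 2.755
endloop
endfacet
facet normal -0.205 0.665 0.718
outer loop
vertex 2.636 1.081 2.317
vertex 2.895 0.688 2.755
vertex 3.457 1.218 2.425
endloop
endfacet
facet normal 0.207 -0.664 -0.719
outer loop
vertex 3.261 -0.489 1.484
vertex 3.823 0.042 1.155
vertex 3.849 -0.571 1.729
endloop
endfacet
facet normal -0.345 -0.736 0.582
outer loop
vertex 3.261 -0.489 1.484
vertex 3.849 -0.571 1.729
vertex 2.895 0.688 2.755
endloop
endfacet
facet normal -0.345 -0.736 0.583
outer loop
vertex 2.895 0.688 2.755
vertex 3.849 -0.571 1.729
vertex 3.484 0.606 3.0
endloop
endfacet
facet normal -0.206 0.665 0.718
outer loop
vertex 2.895 0.688 2.755
vertex 3.484 0.606 3.0
vertex 3.457 1.218 2.425
endloop
endfacet
facet normal 0.207 -0.664 -0.719
outer loop
vertex 3.849 -0.571 1.729
vertex 3.823 0.042 1.155
vertex 4.422 -0.294 1.638
endloop
endfacet
facet normal 0.403 -0.611 0.681
outer loop
vertex 3.849 -0.571 1.729
vertex 4.422 -0.294 1.638
vertex 3.484 0.606 3.0
endloop
endfacet
facet normal 0.403 -0.611 0.681
outer loop
vertex 3.484 0.606 3.0
vertex 4.422 -0.294 1.638
vertex 4.057 0.883 2.909
endloop
endfacet
facet normal -0.208 0.665 0.717
outer loop
vertex 3.484 0.606 3.0
vertex 4.057 0.883 2.909
vertex 3.457 1.218 2.425
endloop
endfacet
facet normal 0.205 -0.665 -0.718
outer loop
vertex 4.422 -0.294 1.638
vertex 3.823 0.042 1.155
vertex 4.644 0.179 1.263
endloop
endfacet
facet normal 0.916 -0.128 0.381
outer loop
vertex 4.422 -0.294 1.638
vertex 4.644 0.179 1.263
vertex 4.057 0.883 2.909
endloop
endfacet
facet normal 0.916 -0.128 0.381
outer loop
vertex 4.057 0.883 2.909
vertex 4.644 0.179 1.263
vertex 4.279 1.356 2.534
endloop
endfacet
facet normal -0.207 0.666 0.717
outer loop
vertex 4.057 0.883 2.909
vertex 4.279 1.356 2.534
vertex 3.457 1.218 2.425
endloop
endfacet
facet normal -0.838 0.141 0.527
outer loop
vertex -4.429 1.09 -2.585
vertex -3.658 2.077 -1.622
vertex -4.745 2.088 -3.355
endloop
endfacet
facet normal -0.488 -0.625 -0.609
outer loop
vertex -3.882 1.943 -3.898
vertex -4.429 1.09 -2.585
vertex -4.745 2.088 -3.355
endloop
endfacet
facet normal -0.838 0.141 0.527
outer loop
vertex -4.745 2.088 -3.355
vertex -3.658 2.077 -1.622
vertex -3.974 3.076 -2.393
endloop
endfacet
facet normal -0.244 0.768 -0.593
outer loop
vertex -3.974 3.076 -2.393
vertex -3.882 1.943 -3.898
vertex -4.745 2.088 -3.355
endloop
endfacet
facet normal 0.244 -0.768 0.592
outer loop
vertex -4.429 1.09 -2.585
vertex -2.795 1.932 -2.165
vertex -3.658 2.077 -1.622
endloop
endfacet
facet normal -0.488 -0.625 -0.609
outer loop
vertex -3.566 0.944 -3.127
vertex -4.429 1.09 -2.585
vertex -3.882 1.943 -3.898
endloop
endfacet
facet normal 0.243 -0.767 0.593
outer loop
vertex -3.566 0.944 -3.127
vertex -2.795 1.932 -2.165
vertex -4.429 1.09 -2.585
endloop
endfacet
facet normal 0.488 0.625 0.609
outer loop
vertex -3.658 2.077 -1.622
vertex -2.795 1.932 -2.165
vertex -3.974 3.076 -2.393
endloop
endfacet
facet normal -0.242 0.768 -0.593
outer loop
vertex -3.111 2.93 -2.935
vertex -3.882 1.943 -3.898
vertex -3.974 3.076 -2.393
endloop
endfacet
facet normal 0.488 0.625 0.609
outer loop
vertex -3.974 3.076 -2.393
vertex -2.795 1.932 -2.165
vertex -3.111 2.93 -2.935
endloop
endfacet
facet normal 0.838 -0.141 -0.527
outer loop
vertex -3.111 2.93 -2.935
vertex -3.566 0.944 -3.127
vertex -3.882 1.943 -3.898
endloop
endfacet
facet normal 0.838 -0.141 -0.527
outer loop
vertex -2.795 1.932 -2.165
vertex -3.566 0.944 -3.127
vertex -3.111 2.93 -2.935
endloop
endfacet

endsolid


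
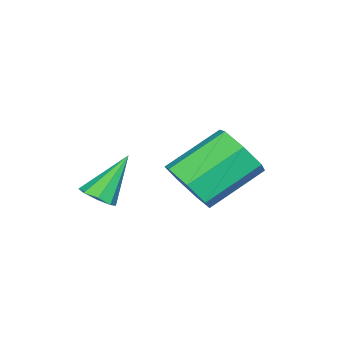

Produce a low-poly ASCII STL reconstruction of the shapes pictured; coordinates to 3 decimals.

solid 
facet normal 0.635 -0.536 -0.557
outer loop
vertex -2.32 0.563 2.516
vertex -2.732 0.912 1.71
vertex -1.986 1.274 2.213
endloop
endfacet
facet normal 0.663 0.008 0.749
outer loop
vertex -2.32 0.563 2.516
vertex -1.986 1.274 2.213
vertex -3.596 1.639 3.635
endloop
endfacet
facet normal 0.663 0.007 0.749
outer loop
vertex -3.596 1.639 3.635
vertex -1.986 1.274 2.213
vertex -3.262 2.35 3.333
endloop
endfacet
facet normal -0.635 0.535 0.557
outer loop
vertex -3.596 1.639 3.635
vertex -3.262 2.35 3.333
vertex -4.008 1.988 2.83
endloop
endfacet
facet normal 0.635 -0.536 -0.556
outer loop
vertex -1.986 1.274 2.213
vertex -2.732 0.912 1.71
vertex -2.213 1.712 1.532
endloop
endfacet
facet normal 0.724 0.665 0.186
outer loop
vertex -1.986 1.274 2.213
vertex -2.213 1.712 1.532
vertex -3.262 2.35 3.333
endloop
endfacet
facet normal 0.723 0.665 0.186
outer loop
vertex -3.262 2.35 3.333
vertex -2.213 1.712 1.532
vertex -3.49 2.788 2.652
endloop
endfacet
facet normal -0.635 0.535 0.557
outer loop
vertex -3.262 2.35 3.333
vertex -3.49 2.788 2.652
vertex -4.008 1.988 2.83
endloop
endfacet
facet normal 0.634 -0.536 -0.557
outer loop
vertex -2.213 1.712 1.532
vertex -2.732 0.912 1.71
vertex -2.832 1.548 0.985
endloop
endfacet
facet normal 0.239 0.822 -0.517
outer loop
vertex -2.213 1.712 1.532
vertex -2.832 1.548 0.985
vertex -3.49 2.788 2.652
endloop
endfacet
facet normal 0.240 0.822 -0.517
outer loop
vertex -3.49 2.788 2.652
vertex -2.832 1.548 0.985
vertex -4.108 2.624 2.104
endloop
endfacet
facet normal -0.635 0.535 0.556
outer loop
vertex -3.49 2.788 2.652
vertex -4.108 2.624 2.104
vertex -4.008 1.988 2.83
endloop
endfacet
facet normal 0.635 -0.535 -0.557
outer loop
vertex -2.832 1.548 0.985
vertex -2.732 0.912 1.71
vertex -3.375 0.905 0.984
endloop
endfacet
facet normal -0.425 0.360 -0.831
outer loop
vertex -2.832 1.548 0.985
vertex -3.375 0.905 0.984
vertex -4.108 2.624 2.104
endloop
endfacet
facet normal -0.426 0.360 -0.830
outer loop
vertex -4.108 2.624 2.104
vertex -3.375 0.905 0.984
vertex -4.651 1.981 2.104
endloop
endfacet
facet normal -0.635 0.536 0.557
outer loop
vertex -4.108 2.624 2.104
vertex -4.651 1.981 2.104
vertex -4.008 1.988 2.83
endloop
endfacet
facet normal 0.635 -0.535 -0.557
outer loop
vertex -3.375 0.905 0.984
vertex -2.732 0.912 1.71
vertex -3.434 0.267 1.53
endloop
endfacet
facet normal -0.769 -0.373 -0.519
outer loop
vertex -3.375 0.905 0.984
vertex -3.434 0.267 1.53
vertex -4.651 1.981 2.104
endloop
endfacet
facet normal -0.769 -0.372 -0.519
outer loop
vertex -4.651 1.981 2.104
vertex -3.434 0.267 1.53
vertex -4.71 1.343 2.649
endloop
endfacet
facet normal -0.635 0.535 0.557
outer loop
vertex -4.651 1.981 2.104
vertex -4.71 1.343 2.649
vertex -4.008 1.988 2.83
endloop
endfacet
facet normal 0.635 -0.536 -0.557
outer loop
vertex -3.434 0.267 1.53
vertex -2.732 0.912 1.71
vertex -2.964 0.115 2.212
endloop
endfacet
facet normal -0.534 -0.825 0.184
outer loop
vertex -3.434 0.267 1.53
vertex -2.964 0.115 2.212
vertex -4.71 1.343 2.649
endloop
endfacet
facet normal -0.534 -0.825 0.184
outer loop
vertex -4.71 1.343 2.649
vertex -2.964 0.115 2.212
vertex -4.24 1.191 3.331
endloop
endfacet
facet normal -0.635 0.535 0.557
outer loop
vertex -4.71 1.343 2.649
vertex -4.24 1.191 3.331
vertex -4.008 1.988 2.83
endloop
endfacet
facet normal 0.635 -0.535 -0.557
outer loop
vertex -2.964 0.115 2.212
vertex -2.732 0.912 1.71
vertex -2.32 0.563 2.516
endloop
endfacet
facet normal 0.103 -0.656 0.748
outer loop
vertex -2.964 0.115 2.212
vertex -2.32 0.563 2.516
vertex -4.24 1.191 3.331
endloop
endfacet
facet normal 0.103 -0.656 0.748
outer loop
vertex -4.24 1.191 3.331
vertex -2.32 0.563 2.516
vertex -3.596 1.639 3.635
endloop
endfacet
facet normal -0.635 0.535 0.557
outer loop
vertex -4.24 1.191 3.331
vertex -3.596 1.639 3.635
vertex -4.008 1.988 2.83
endloop
endfacet
facet normal 0.503 -0.315 -0.805
outer loop
vertex -1.166 -1.443 1.676
vertex -1.615 -1.276 1.33
vertex -1.126 -1.016 1.534
endloop
endfacet
facet normal 0.664 0.179 0.726
outer loop
vertex -1.166 -1.443 1.676
vertex -1.126 -1.016 1.534
vertex -2.465 -0.744 2.69
endloop
endfacet
facet normal 0.503 -0.315 -0.805
outer loop
vertex -1.126 -1.016 1.534
vertex -1.615 -1.276 1.33
vertex -1.372 -0.742 1.273
endloop
endfacet
facet normal 0.484 0.791 0.374
outer loop
vertex -1.126 -1.016 1.534
vertex -1.372 -0.742 1.273
vertex -2.465 -0.744 2.69
endloop
endfacet
facet normal 0.504 -0.315 -0.804
outer loop
vertex -1.372 -0.742 1.273
vertex -1.615 -1.276 1.33
vertex -1.76 -0.78 1.045
endloop
endfacet
facet normal -0.068 0.996 -0.051
outer loop
vertex -1.372 -0.742 1.273
vertex -1.76 -0.78 1.045
vertex -2.465 -0.744 2.69
endloop
endfacet
facet normal 0.504 -0.315 -0.804
outer loop
vertex -1.76 -0.78 1.045
vertex -1.615 -1.276 1.33
vertex -2.063 -1.109 0.984
endloop
endfacet
facet normal -0.672 0.675 -0.303
outer loop
vertex -1.76 -0.78 1.045
vertex -2.063 -1.109 0.984
vertex -2.465 -0.744 2.69
endloop
endfacet
facet normal 0.504 -0.315 -0.804
outer loop
vertex -2.063 -1.109 0.984
vertex -1.615 -1.276 1.33
vertex -2.103 -1.536 1.126
endloop
endfacet
facet normal -0.973 0.014 -0.232
outer loop
vertex -2.063 -1.109 0.984
vertex -2.103 -1.536 1.126
vertex -2.465 -0.744 2.69
endloop
endfacet
facet normal 0.504 -0.314 -0.805
outer loop
vertex -2.103 -1.536 1.126
vertex -1.615 -1.276 1.33
vertex -1.857 -1.811 1.387
endloop
endfacet
facet normal -0.793 -0.597 0.119
outer loop
vertex -2.103 -1.536 1.126
vertex -1.857 -1.811 1.387
vertex -2.465 -0.744 2.69
endloop
endfacet
facet normal 0.504 -0.314 -0.804
outer loop
vertex -1.857 -1.811 1.387
vertex -1.615 -1.276 1.33
vertex -1.469 -1.772 1.615
endloop
endfacet
facet normal -0.240 -0.803 0.546
outer loop
vertex -1.857 -1.811 1.387
vertex -1.469 -1.772 1.615
vertex -2.465 -0.744 2.69
endloop
endfacet
facet normal 0.503 -0.314 -0.805
outer loop
vertex -1.469 -1.772 1.615
vertex -1.615 -1.276 1.33
vertex -1.166 -1.443 1.676
endloop
endfacet
facet normal 0.363 -0.482 0.797
outer loop
vertex -1.469 -1.772 1.615
vertex -1.166 -1.443 1.676
vertex -2.465 -0.744 2.69
endloop
endfacet

endsolid


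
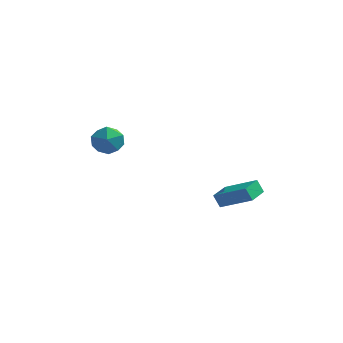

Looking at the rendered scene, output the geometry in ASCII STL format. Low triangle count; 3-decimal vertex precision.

solid 
facet normal -0.288 0.581 0.761
outer loop
vertex -3.838 -1.525 3.366
vertex -3.084 -1.98 3.998
vertex -2.843 -1.099 3.417
endloop
endfacet
facet normal -0.396 0.908 0.137
outer loop
vertex -3.838 -1.525 3.366
vertex -2.843 -1.099 3.417
vertex -3.352 -1.177 2.463
endloop
endfacet
facet normal -0.829 0.497 -0.255
outer loop
vertex -3.838 -1.525 3.366
vertex -3.352 -1.177 2.463
vertex -3.907 -2.107 2.455
endloop
endfacet
facet normal -0.988 -0.083 0.128
outer loop
vertex -3.838 -1.525 3.366
vertex -3.907 -2.107 2.455
vertex -3.742 -2.603 3.404
endloop
endfacet
facet normal -0.653 -0.031 0.757
outer loop
vertex -3.838 -1.525 3.366
vertex -3.742 -2.603 3.404
vertex -3.084 -1.98 3.998
endloop
endfacet
facet normal 0.231 0.952 -0.201
outer loop
vertex -3.352 -1.177 2.463
vertex -2.843 -1.099 3.417
vertex -2.298 -1.417 2.536
endloop
endfacet
facet normal 0.407 0.423 0.810
outer loop
vertex -2.843 -1.099 3.417
vertex -3.084 -1.98 3.998
vertex -2.133 -1.913 3.485
endloop
endfacet
facet normal -0.185 -0.569 0.801
outer loop
vertex -3.084 -1.98 3.998
vertex -3.742 -2.603 3.404
vertex -2.688 -2.843 3.477
endloop
endfacet
facet normal -0.727 -0.652 -0.214
outer loop
vertex -3.742 -2.603 3.404
vertex -3.907 -2.107 2.455
vertex -3.197 -2.921 2.523
endloop
endfacet
facet normal -0.470 0.288 -0.834
outer loop
vertex -3.907 -2.107 2.455
vertex -3.352 -1.177 2.463
vertex -2.956 -2.04 1.942
endloop
endfacet
facet normal 0.988 0.083 -0.128
outer loop
vertex -2.202 -2.495 2.574
vertex -2.298 -1.417 2.536
vertex -2.133 -1.913 3.485
endloop
endfacet
facet normal 0.829 -0.497 0.255
outer loop
vertex -2.202 -2.495 2.574
vertex -2.133 -1.913 3.485
vertex -2.688 -2.843 3.477
endloop
endfacet
facet normal 0.396 -0.908 -0.137
outer loop
vertex -2.202 -2.495 2.574
vertex -2.688 -2.843 3.477
vertex -3.197 -2.921 2.523
endloop
endfacet
facet normal 0.288 -0.581 -0.761
outer loop
vertex -2.202 -2.495 2.574
vertex -3.197 -2.921 2.523
vertex -2.956 -2.04 1.942
endloop
endfacet
facet normal 0.653 0.031 -0.757
outer loop
vertex -2.202 -2.495 2.574
vertex -2.956 -2.04 1.942
vertex -2.298 -1.417 2.536
endloop
endfacet
facet normal 0.727 0.652 0.214
outer loop
vertex -2.133 -1.913 3.485
vertex -2.298 -1.417 2.536
vertex -2.843 -1.099 3.417
endloop
endfacet
facet normal 0.470 -0.288 0.834
outer loop
vertex -2.688 -2.843 3.477
vertex -2.133 -1.913 3.485
vertex -3.084 -1.98 3.998
endloop
endfacet
facet normal -0.231 -0.952 0.201
outer loop
vertex -3.197 -2.921 2.523
vertex -2.688 -2.843 3.477
vertex -3.742 -2.603 3.404
endloop
endfacet
facet normal -0.407 -0.423 -0.810
outer loop
vertex -2.956 -2.04 1.942
vertex -3.197 -2.921 2.523
vertex -3.907 -2.107 2.455
endloop
endfacet
facet normal 0.185 0.569 -0.801
outer loop
vertex -2.298 -1.417 2.536
vertex -2.956 -2.04 1.942
vertex -3.352 -1.177 2.463
endloop
endfacet
facet normal -0.879 0.103 -0.466
outer loop
vertex 2.678 -0.869 -0.794
vertex 2.851 0.551 -0.806
vertex 3.094 -0.926 -1.591
endloop
endfacet
facet normal -0.121 -0.993 0.008
outer loop
vertex 5.009 -1.151 -0.574
vertex 2.678 -0.869 -0.794
vertex 3.094 -0.926 -1.591
endloop
endfacet
facet normal -0.878 0.103 -0.466
outer loop
vertex 3.094 -0.926 -1.591
vertex 2.851 0.551 -0.806
vertex 3.267 0.494 -1.602
endloop
endfacet
facet normal 0.462 -0.063 -0.884
outer loop
vertex 3.267 0.494 -1.602
vertex 5.009 -1.151 -0.574
vertex 3.094 -0.926 -1.591
endloop
endfacet
facet normal -0.462 0.064 0.884
outer loop
vertex 2.678 -0.869 -0.794
vertex 4.766 0.326 0.211
vertex 2.851 0.551 -0.806
endloop
endfacet
facet normal -0.121 -0.993 0.008
outer loop
vertex 4.593 -1.094 0.222
vertex 2.678 -0.869 -0.794
vertex 5.009 -1.151 -0.574
endloop
endfacet
facet normal -0.462 0.063 0.885
outer loop
vertex 4.593 -1.094 0.222
vertex 4.766 0.326 0.211
vertex 2.678 -0.869 -0.794
endloop
endfacet
facet normal 0.121 0.993 -0.008
outer loop
vertex 2.851 0.551 -0.806
vertex 4.766 0.326 0.211
vertex 3.267 0.494 -1.602
endloop
endfacet
facet normal 0.462 -0.064 -0.885
outer loop
vertex 5.182 0.269 -0.586
vertex 5.009 -1.151 -0.574
vertex 3.267 0.494 -1.602
endloop
endfacet
facet normal 0.121 0.993 -0.008
outer loop
vertex 3.267 0.494 -1.602
vertex 4.766 0.326 0.211
vertex 5.182 0.269 -0.586
endloop
endfacet
facet normal 0.878 -0.103 0.466
outer loop
vertex 5.182 0.269 -0.586
vertex 4.593 -1.094 0.222
vertex 5.009 -1.151 -0.574
endloop
endfacet
facet normal 0.879 -0.103 0.466
outer loop
vertex 4.766 0.326 0.211
vertex 4.593 -1.094 0.222
vertex 5.182 0.269 -0.586
endloop
endfacet

endsolid


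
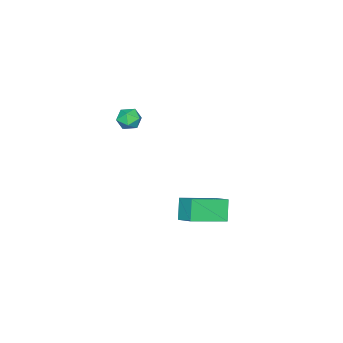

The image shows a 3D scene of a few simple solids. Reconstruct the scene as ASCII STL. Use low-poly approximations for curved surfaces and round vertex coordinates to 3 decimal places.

solid 
facet normal -0.812 0.487 -0.321
outer loop
vertex -4.475 2.998 -2.567
vertex -4.119 3.948 -2.026
vertex -3.842 3.36 -3.619
endloop
endfacet
facet normal -0.309 -0.826 -0.471
outer loop
vertex -2.161 2.352 -2.954
vertex -4.475 2.998 -2.567
vertex -3.842 3.36 -3.619
endloop
endfacet
facet normal -0.812 0.487 -0.321
outer loop
vertex -3.842 3.36 -3.619
vertex -4.119 3.948 -2.026
vertex -3.486 4.31 -3.078
endloop
endfacet
facet normal 0.495 0.283 -0.822
outer loop
vertex -3.486 4.31 -3.078
vertex -2.161 2.352 -2.954
vertex -3.842 3.36 -3.619
endloop
endfacet
facet normal -0.495 -0.283 0.822
outer loop
vertex -4.475 2.998 -2.567
vertex -2.438 2.94 -1.361
vertex -4.119 3.948 -2.026
endloop
endfacet
facet normal -0.309 -0.826 -0.471
outer loop
vertex -2.794 1.99 -1.902
vertex -4.475 2.998 -2.567
vertex -2.161 2.352 -2.954
endloop
endfacet
facet normal -0.495 -0.283 0.822
outer loop
vertex -2.794 1.99 -1.902
vertex -2.438 2.94 -1.361
vertex -4.475 2.998 -2.567
endloop
endfacet
facet normal 0.309 0.826 0.471
outer loop
vertex -4.119 3.948 -2.026
vertex -2.438 2.94 -1.361
vertex -3.486 4.31 -3.078
endloop
endfacet
facet normal 0.495 0.283 -0.822
outer loop
vertex -1.805 3.302 -2.413
vertex -2.161 2.352 -2.954
vertex -3.486 4.31 -3.078
endloop
endfacet
facet normal 0.309 0.826 0.471
outer loop
vertex -3.486 4.31 -3.078
vertex -2.438 2.94 -1.361
vertex -1.805 3.302 -2.413
endloop
endfacet
facet normal 0.812 -0.487 0.321
outer loop
vertex -1.805 3.302 -2.413
vertex -2.794 1.99 -1.902
vertex -2.161 2.352 -2.954
endloop
endfacet
facet normal 0.812 -0.487 0.321
outer loop
vertex -2.438 2.94 -1.361
vertex -2.794 1.99 -1.902
vertex -1.805 3.302 -2.413
endloop
endfacet
facet normal -0.608 0.665 0.434
outer loop
vertex -1.503 0.628 4.025
vertex -2.031 0.376 3.672
vertex -1.876 0.118 4.285
endloop
endfacet
facet normal -0.068 0.492 0.868
outer loop
vertex -1.503 0.628 4.025
vertex -1.876 0.118 4.285
vertex -1.195 0.108 4.344
endloop
endfacet
facet normal 0.544 0.649 0.532
outer loop
vertex -1.503 0.628 4.025
vertex -1.195 0.108 4.344
vertex -0.93 0.359 3.767
endloop
endfacet
facet normal 0.382 0.918 -0.108
outer loop
vertex -1.503 0.628 4.025
vertex -0.93 0.359 3.767
vertex -1.446 0.525 3.352
endloop
endfacet
facet normal -0.330 0.929 -0.170
outer loop
vertex -1.503 0.628 4.025
vertex -1.446 0.525 3.352
vertex -2.031 0.376 3.672
endloop
endfacet
facet normal -0.087 -0.213 0.973
outer loop
vertex -1.195 0.108 4.344
vertex -1.876 0.118 4.285
vertex -1.534 -0.465 4.188
endloop
endfacet
facet normal -0.960 0.068 0.271
outer loop
vertex -1.876 0.118 4.285
vertex -2.031 0.376 3.672
vertex -2.05 -0.299 3.773
endloop
endfacet
facet normal -0.511 0.494 -0.704
outer loop
vertex -2.031 0.376 3.672
vertex -1.446 0.525 3.352
vertex -1.785 -0.048 3.196
endloop
endfacet
facet normal 0.639 0.476 -0.604
outer loop
vertex -1.446 0.525 3.352
vertex -0.93 0.359 3.767
vertex -1.104 -0.058 3.255
endloop
endfacet
facet normal 0.901 0.039 0.431
outer loop
vertex -0.93 0.359 3.767
vertex -1.195 0.108 4.344
vertex -0.949 -0.316 3.868
endloop
endfacet
facet normal -0.382 -0.918 0.108
outer loop
vertex -1.477 -0.568 3.515
vertex -1.534 -0.465 4.188
vertex -2.05 -0.299 3.773
endloop
endfacet
facet normal -0.544 -0.649 -0.532
outer loop
vertex -1.477 -0.568 3.515
vertex -2.05 -0.299 3.773
vertex -1.785 -0.048 3.196
endloop
endfacet
facet normal 0.068 -0.492 -0.868
outer loop
vertex -1.477 -0.568 3.515
vertex -1.785 -0.048 3.196
vertex -1.104 -0.058 3.255
endloop
endfacet
facet normal 0.608 -0.665 -0.434
outer loop
vertex -1.477 -0.568 3.515
vertex -1.104 -0.058 3.255
vertex -0.949 -0.316 3.868
endloop
endfacet
facet normal 0.330 -0.929 0.170
outer loop
vertex -1.477 -0.568 3.515
vertex -0.949 -0.316 3.868
vertex -1.534 -0.465 4.188
endloop
endfacet
facet normal -0.639 -0.476 0.604
outer loop
vertex -2.05 -0.299 3.773
vertex -1.534 -0.465 4.188
vertex -1.876 0.118 4.285
endloop
endfacet
facet normal -0.901 -0.039 -0.431
outer loop
vertex -1.785 -0.048 3.196
vertex -2.05 -0.299 3.773
vertex -2.031 0.376 3.672
endloop
endfacet
facet normal 0.087 0.213 -0.973
outer loop
vertex -1.104 -0.058 3.255
vertex -1.785 -0.048 3.196
vertex -1.446 0.525 3.352
endloop
endfacet
facet normal 0.960 -0.068 -0.271
outer loop
vertex -0.949 -0.316 3.868
vertex -1.104 -0.058 3.255
vertex -0.93 0.359 3.767
endloop
endfacet
facet normal 0.511 -0.494 0.704
outer loop
vertex -1.534 -0.465 4.188
vertex -0.949 -0.316 3.868
vertex -1.195 0.108 4.344
endloop
endfacet

endsolid


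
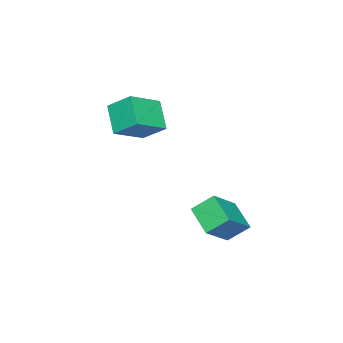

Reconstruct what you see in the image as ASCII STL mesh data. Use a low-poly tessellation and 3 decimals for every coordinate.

solid 
facet normal -0.822 0.310 -0.479
outer loop
vertex -1.201 -1.734 3.726
vertex -0.209 -0.799 2.628
vertex -1.106 -2.945 2.78
endloop
endfacet
facet normal -0.567 -0.534 0.627
outer loop
vertex 0.529 -3.561 3.732
vertex -1.201 -1.734 3.726
vertex -1.106 -2.945 2.78
endloop
endfacet
facet normal -0.822 0.310 -0.478
outer loop
vertex -1.106 -2.945 2.78
vertex -0.209 -0.799 2.628
vertex -0.115 -2.01 1.682
endloop
endfacet
facet normal 0.061 -0.787 -0.614
outer loop
vertex -0.115 -2.01 1.682
vertex 0.529 -3.561 3.732
vertex -1.106 -2.945 2.78
endloop
endfacet
facet normal -0.061 0.787 0.614
outer loop
vertex -1.201 -1.734 3.726
vertex 1.426 -1.415 3.58
vertex -0.209 -0.799 2.628
endloop
endfacet
facet normal -0.566 -0.534 0.628
outer loop
vertex 0.435 -2.35 4.678
vertex -1.201 -1.734 3.726
vertex 0.529 -3.561 3.732
endloop
endfacet
facet normal -0.061 0.787 0.614
outer loop
vertex 0.435 -2.35 4.678
vertex 1.426 -1.415 3.58
vertex -1.201 -1.734 3.726
endloop
endfacet
facet normal 0.567 0.534 -0.627
outer loop
vertex -0.209 -0.799 2.628
vertex 1.426 -1.415 3.58
vertex -0.115 -2.01 1.682
endloop
endfacet
facet normal 0.061 -0.787 -0.614
outer loop
vertex 1.521 -2.626 2.634
vertex 0.529 -3.561 3.732
vertex -0.115 -2.01 1.682
endloop
endfacet
facet normal 0.566 0.535 -0.627
outer loop
vertex -0.115 -2.01 1.682
vertex 1.426 -1.415 3.58
vertex 1.521 -2.626 2.634
endloop
endfacet
facet normal 0.822 -0.310 0.478
outer loop
vertex 1.521 -2.626 2.634
vertex 0.435 -2.35 4.678
vertex 0.529 -3.561 3.732
endloop
endfacet
facet normal 0.822 -0.309 0.478
outer loop
vertex 1.426 -1.415 3.58
vertex 0.435 -2.35 4.678
vertex 1.521 -2.626 2.634
endloop
endfacet
facet normal -0.499 -0.752 0.431
outer loop
vertex 1.728 1.619 -1.028
vertex 1.154 2.49 -0.171
vertex 0.172 1.894 -2.35
endloop
endfacet
facet normal 0.425 -0.645 -0.635
outer loop
vertex 1.006 3.15 -3.069
vertex 1.728 1.619 -1.028
vertex 0.172 1.894 -2.35
endloop
endfacet
facet normal -0.499 -0.752 0.431
outer loop
vertex 0.172 1.894 -2.35
vertex 1.154 2.49 -0.171
vertex -0.401 2.765 -1.493
endloop
endfacet
facet normal -0.755 0.134 -0.641
outer loop
vertex -0.401 2.765 -1.493
vertex 1.006 3.15 -3.069
vertex 0.172 1.894 -2.35
endloop
endfacet
facet normal 0.755 -0.134 0.642
outer loop
vertex 1.728 1.619 -1.028
vertex 1.988 3.746 -0.89
vertex 1.154 2.49 -0.171
endloop
endfacet
facet normal 0.425 -0.645 -0.635
outer loop
vertex 2.561 2.875 -1.747
vertex 1.728 1.619 -1.028
vertex 1.006 3.15 -3.069
endloop
endfacet
facet normal 0.756 -0.134 0.641
outer loop
vertex 2.561 2.875 -1.747
vertex 1.988 3.746 -0.89
vertex 1.728 1.619 -1.028
endloop
endfacet
facet normal -0.425 0.646 0.634
outer loop
vertex 1.154 2.49 -0.171
vertex 1.988 3.746 -0.89
vertex -0.401 2.765 -1.493
endloop
endfacet
facet normal -0.755 0.134 -0.642
outer loop
vertex 0.432 4.021 -2.212
vertex 1.006 3.15 -3.069
vertex -0.401 2.765 -1.493
endloop
endfacet
facet normal -0.425 0.645 0.635
outer loop
vertex -0.401 2.765 -1.493
vertex 1.988 3.746 -0.89
vertex 0.432 4.021 -2.212
endloop
endfacet
facet normal 0.499 0.752 -0.430
outer loop
vertex 0.432 4.021 -2.212
vertex 2.561 2.875 -1.747
vertex 1.006 3.15 -3.069
endloop
endfacet
facet normal 0.499 0.752 -0.431
outer loop
vertex 1.988 3.746 -0.89
vertex 2.561 2.875 -1.747
vertex 0.432 4.021 -2.212
endloop
endfacet

endsolid


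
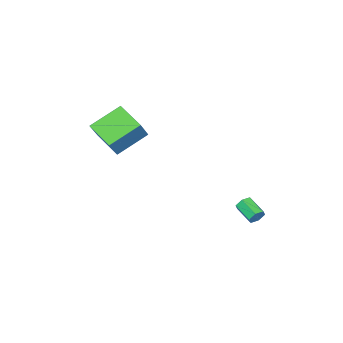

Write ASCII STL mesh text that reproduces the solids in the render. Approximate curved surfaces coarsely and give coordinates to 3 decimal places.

solid 
facet normal -0.569 -0.100 -0.816
outer loop
vertex -0.08 -3.981 2.547
vertex -1.6 -3.149 3.505
vertex 0.436 -2.403 1.994
endloop
endfacet
facet normal 0.768 -0.420 -0.483
outer loop
vertex 1.3 -2.251 3.235
vertex -0.08 -3.981 2.547
vertex 0.436 -2.403 1.994
endloop
endfacet
facet normal -0.569 -0.100 -0.816
outer loop
vertex 0.436 -2.403 1.994
vertex -1.6 -3.149 3.505
vertex -1.084 -1.571 2.952
endloop
endfacet
facet normal 0.295 0.902 -0.316
outer loop
vertex -1.084 -1.571 2.952
vertex 1.3 -2.251 3.235
vertex 0.436 -2.403 1.994
endloop
endfacet
facet normal -0.295 -0.902 0.316
outer loop
vertex -0.08 -3.981 2.547
vertex -0.736 -2.997 4.746
vertex -1.6 -3.149 3.505
endloop
endfacet
facet normal 0.768 -0.420 -0.483
outer loop
vertex 0.784 -3.829 3.788
vertex -0.08 -3.981 2.547
vertex 1.3 -2.251 3.235
endloop
endfacet
facet normal -0.295 -0.902 0.316
outer loop
vertex 0.784 -3.829 3.788
vertex -0.736 -2.997 4.746
vertex -0.08 -3.981 2.547
endloop
endfacet
facet normal -0.768 0.420 0.483
outer loop
vertex -1.6 -3.149 3.505
vertex -0.736 -2.997 4.746
vertex -1.084 -1.571 2.952
endloop
endfacet
facet normal 0.295 0.902 -0.316
outer loop
vertex -0.22 -1.419 4.193
vertex 1.3 -2.251 3.235
vertex -1.084 -1.571 2.952
endloop
endfacet
facet normal -0.768 0.420 0.483
outer loop
vertex -1.084 -1.571 2.952
vertex -0.736 -2.997 4.746
vertex -0.22 -1.419 4.193
endloop
endfacet
facet normal 0.569 0.100 0.816
outer loop
vertex -0.22 -1.419 4.193
vertex 0.784 -3.829 3.788
vertex 1.3 -2.251 3.235
endloop
endfacet
facet normal 0.569 0.100 0.816
outer loop
vertex -0.736 -2.997 4.746
vertex 0.784 -3.829 3.788
vertex -0.22 -1.419 4.193
endloop
endfacet
facet normal 0.333 0.883 -0.331
outer loop
vertex -2.105 3.934 -2.146
vertex -2.322 4.166 -1.746
vertex -1.842 3.997 -1.714
endloop
endfacet
facet normal 0.789 -0.453 -0.415
outer loop
vertex -2.105 3.934 -2.146
vertex -1.842 3.997 -1.714
vertex -2.501 2.883 -1.753
endloop
endfacet
facet normal 0.789 -0.453 -0.415
outer loop
vertex -2.501 2.883 -1.753
vertex -1.842 3.997 -1.714
vertex -2.238 2.946 -1.321
endloop
endfacet
facet normal -0.332 -0.883 0.331
outer loop
vertex -2.501 2.883 -1.753
vertex -2.238 2.946 -1.321
vertex -2.718 3.114 -1.354
endloop
endfacet
facet normal 0.333 0.883 -0.330
outer loop
vertex -1.842 3.997 -1.714
vertex -2.322 4.166 -1.746
vertex -2.059 4.228 -1.314
endloop
endfacet
facet normal 0.842 -0.120 0.526
outer loop
vertex -1.842 3.997 -1.714
vertex -2.059 4.228 -1.314
vertex -2.238 2.946 -1.321
endloop
endfacet
facet normal 0.842 -0.120 0.526
outer loop
vertex -2.238 2.946 -1.321
vertex -2.059 4.228 -1.314
vertex -2.455 3.177 -0.921
endloop
endfacet
facet normal -0.332 -0.884 0.330
outer loop
vertex -2.238 2.946 -1.321
vertex -2.455 3.177 -0.921
vertex -2.718 3.114 -1.354
endloop
endfacet
facet normal 0.334 0.883 -0.330
outer loop
vertex -2.059 4.228 -1.314
vertex -2.322 4.166 -1.746
vertex -2.539 4.397 -1.347
endloop
endfacet
facet normal 0.052 0.332 0.942
outer loop
vertex -2.059 4.228 -1.314
vertex -2.539 4.397 -1.347
vertex -2.455 3.177 -0.921
endloop
endfacet
facet normal 0.052 0.332 0.942
outer loop
vertex -2.455 3.177 -0.921
vertex -2.539 4.397 -1.347
vertex -2.935 3.346 -0.954
endloop
endfacet
facet normal -0.334 -0.883 0.331
outer loop
vertex -2.455 3.177 -0.921
vertex -2.935 3.346 -0.954
vertex -2.718 3.114 -1.354
endloop
endfacet
facet normal 0.332 0.883 -0.331
outer loop
vertex -2.539 4.397 -1.347
vertex -2.322 4.166 -1.746
vertex -2.802 4.334 -1.779
endloop
endfacet
facet normal -0.789 0.453 0.415
outer loop
vertex -2.539 4.397 -1.347
vertex -2.802 4.334 -1.779
vertex -2.935 3.346 -0.954
endloop
endfacet
facet normal -0.789 0.453 0.415
outer loop
vertex -2.935 3.346 -0.954
vertex -2.802 4.334 -1.779
vertex -3.198 3.283 -1.386
endloop
endfacet
facet normal -0.333 -0.883 0.331
outer loop
vertex -2.935 3.346 -0.954
vertex -3.198 3.283 -1.386
vertex -2.718 3.114 -1.354
endloop
endfacet
facet normal 0.332 0.884 -0.330
outer loop
vertex -2.802 4.334 -1.779
vertex -2.322 4.166 -1.746
vertex -2.585 4.103 -2.179
endloop
endfacet
facet normal -0.842 0.120 -0.526
outer loop
vertex -2.802 4.334 -1.779
vertex -2.585 4.103 -2.179
vertex -3.198 3.283 -1.386
endloop
endfacet
facet normal -0.842 0.120 -0.526
outer loop
vertex -3.198 3.283 -1.386
vertex -2.585 4.103 -2.179
vertex -2.981 3.052 -1.786
endloop
endfacet
facet normal -0.333 -0.883 0.330
outer loop
vertex -3.198 3.283 -1.386
vertex -2.981 3.052 -1.786
vertex -2.718 3.114 -1.354
endloop
endfacet
facet normal 0.334 0.883 -0.331
outer loop
vertex -2.585 4.103 -2.179
vertex -2.322 4.166 -1.746
vertex -2.105 3.934 -2.146
endloop
endfacet
facet normal -0.052 -0.332 -0.942
outer loop
vertex -2.585 4.103 -2.179
vertex -2.105 3.934 -2.146
vertex -2.981 3.052 -1.786
endloop
endfacet
facet normal -0.052 -0.332 -0.942
outer loop
vertex -2.981 3.052 -1.786
vertex -2.105 3.934 -2.146
vertex -2.501 2.883 -1.753
endloop
endfacet
facet normal -0.334 -0.883 0.330
outer loop
vertex -2.981 3.052 -1.786
vertex -2.501 2.883 -1.753
vertex -2.718 3.114 -1.354
endloop
endfacet

endsolid
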